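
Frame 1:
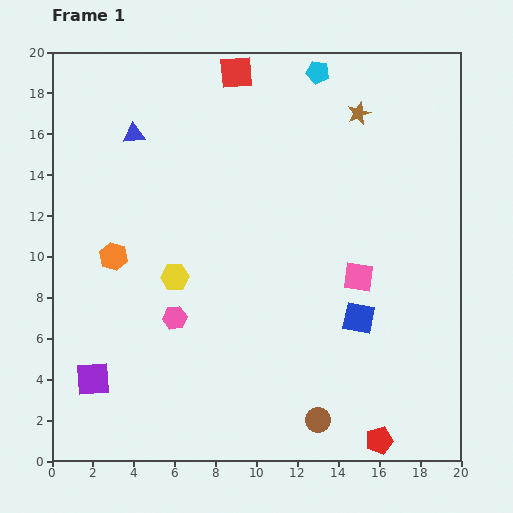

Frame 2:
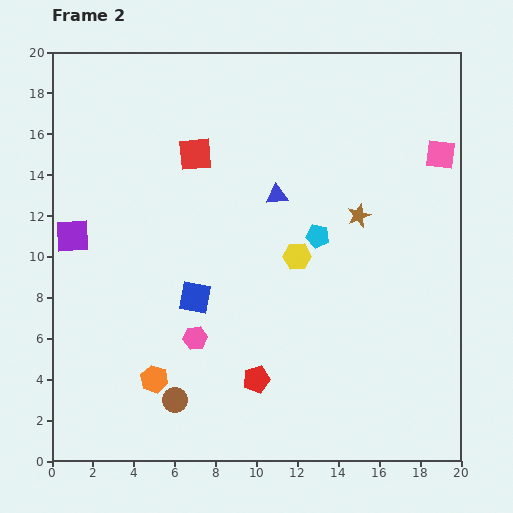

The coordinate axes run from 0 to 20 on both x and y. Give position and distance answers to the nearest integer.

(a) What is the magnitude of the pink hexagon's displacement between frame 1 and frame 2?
1

The pink hexagon moved from (6, 7) to (7, 6), a distance of √(1² + 1²) ≈ 1.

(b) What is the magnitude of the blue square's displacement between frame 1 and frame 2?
8

The blue square moved from (15, 7) to (7, 8), a distance of √(8² + 1²) ≈ 8.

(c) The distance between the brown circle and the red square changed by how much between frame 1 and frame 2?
-5

Distance in frame 1: 17. Distance in frame 2: 12.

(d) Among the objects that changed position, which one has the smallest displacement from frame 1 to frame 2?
the pink hexagon

(moved 1)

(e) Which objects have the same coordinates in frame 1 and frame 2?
none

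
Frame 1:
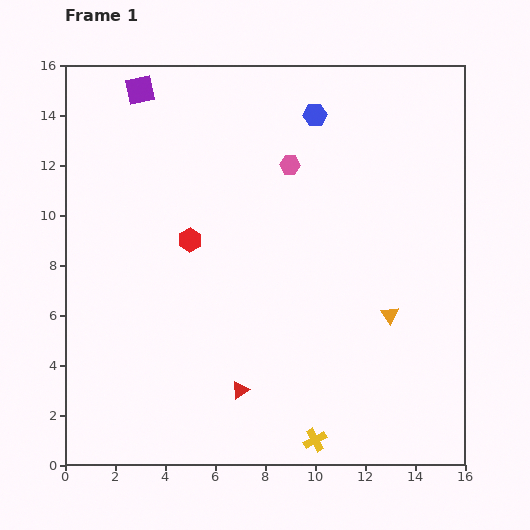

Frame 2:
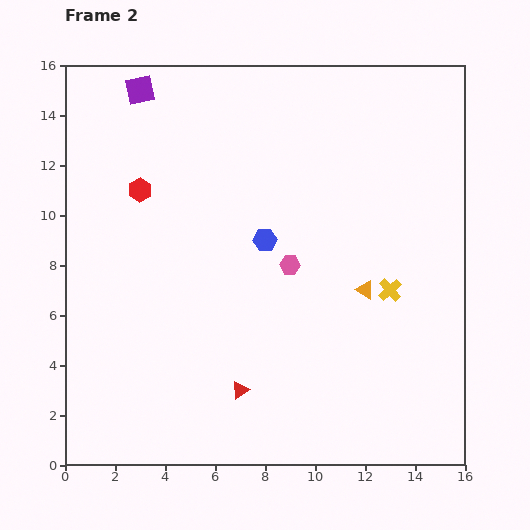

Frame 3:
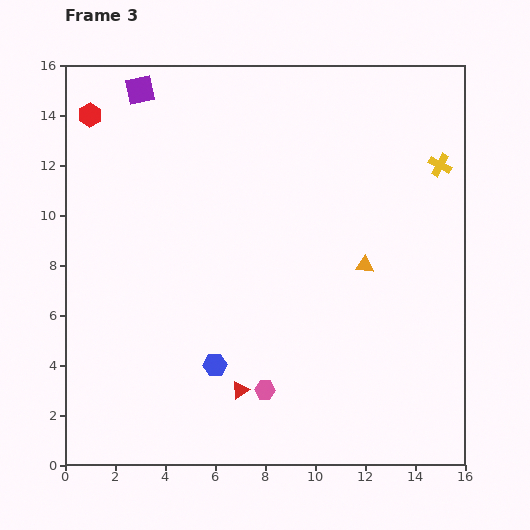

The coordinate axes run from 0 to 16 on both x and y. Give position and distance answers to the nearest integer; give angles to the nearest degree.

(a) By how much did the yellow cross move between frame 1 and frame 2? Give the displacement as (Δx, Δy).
(3, 6)

The yellow cross was at (10, 1) in frame 1 and (13, 7) in frame 2.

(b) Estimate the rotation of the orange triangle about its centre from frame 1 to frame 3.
50° counter-clockwise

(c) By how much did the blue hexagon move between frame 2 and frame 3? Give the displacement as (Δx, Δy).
(-2, -5)

The blue hexagon was at (8, 9) in frame 2 and (6, 4) in frame 3.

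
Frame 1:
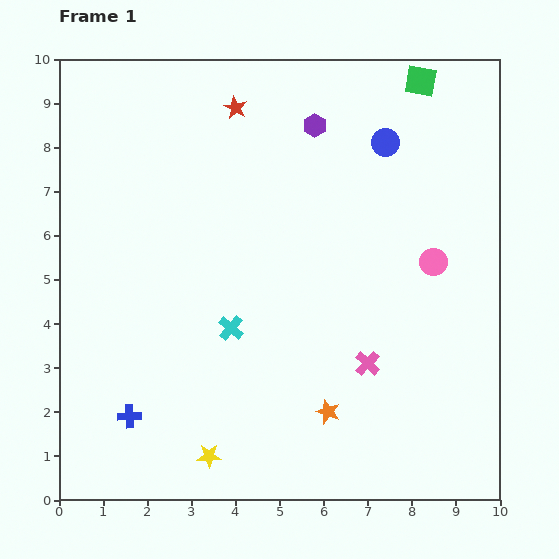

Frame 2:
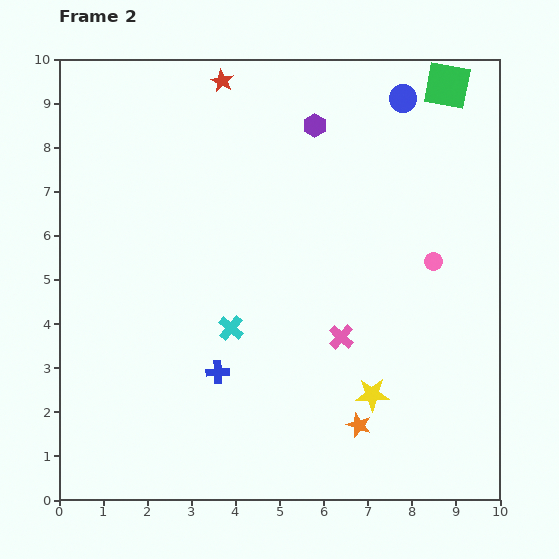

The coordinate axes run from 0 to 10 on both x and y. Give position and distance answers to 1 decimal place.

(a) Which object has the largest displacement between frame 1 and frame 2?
the yellow star

(moved 4.0; next 2.2)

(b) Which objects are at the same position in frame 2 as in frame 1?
the cyan cross, the purple hexagon, the pink circle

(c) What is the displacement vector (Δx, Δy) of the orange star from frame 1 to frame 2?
(0.7, -0.3)

The orange star was at (6.1, 2.0) in frame 1 and (6.8, 1.7) in frame 2.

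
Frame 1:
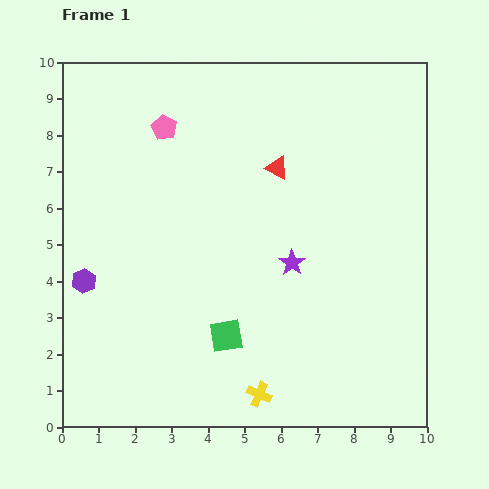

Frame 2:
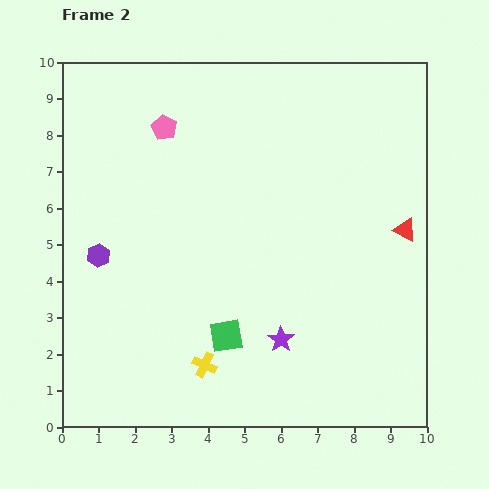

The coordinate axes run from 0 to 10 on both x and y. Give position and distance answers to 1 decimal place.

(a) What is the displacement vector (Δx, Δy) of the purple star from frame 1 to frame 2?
(-0.3, -2.1)

The purple star was at (6.3, 4.5) in frame 1 and (6.0, 2.4) in frame 2.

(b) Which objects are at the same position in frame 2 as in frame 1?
the green square, the pink pentagon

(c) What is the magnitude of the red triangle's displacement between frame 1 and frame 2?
3.9

The red triangle moved from (5.9, 7.1) to (9.4, 5.4), a distance of √(3.5² + 1.7²) ≈ 3.9.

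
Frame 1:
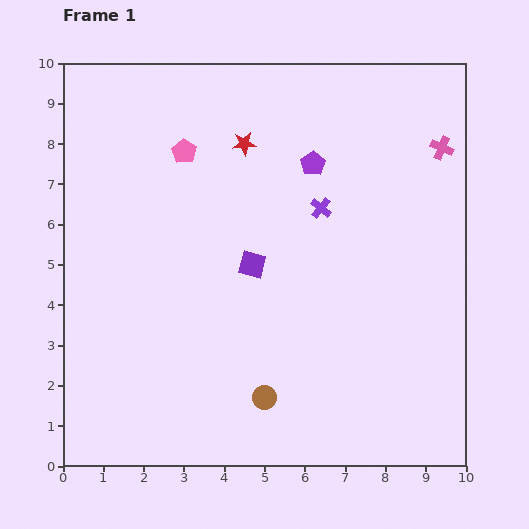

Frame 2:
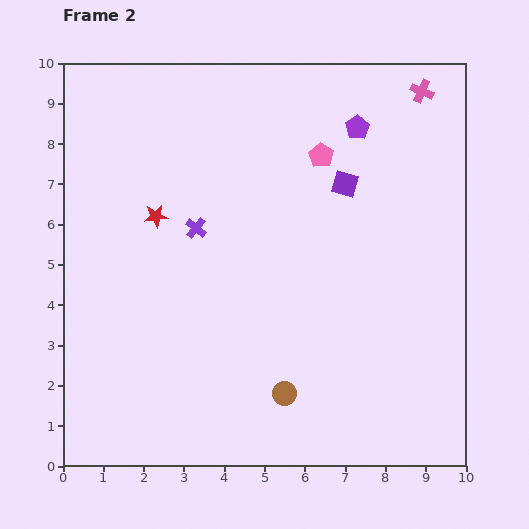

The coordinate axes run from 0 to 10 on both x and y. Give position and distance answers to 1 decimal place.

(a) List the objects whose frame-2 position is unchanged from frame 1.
none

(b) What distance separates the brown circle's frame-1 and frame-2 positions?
0.5

The brown circle moved from (5.0, 1.7) to (5.5, 1.8), a distance of √(0.5² + 0.1²) ≈ 0.5.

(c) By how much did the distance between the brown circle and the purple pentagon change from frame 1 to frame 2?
+0.9

Distance in frame 1: 5.9. Distance in frame 2: 6.8.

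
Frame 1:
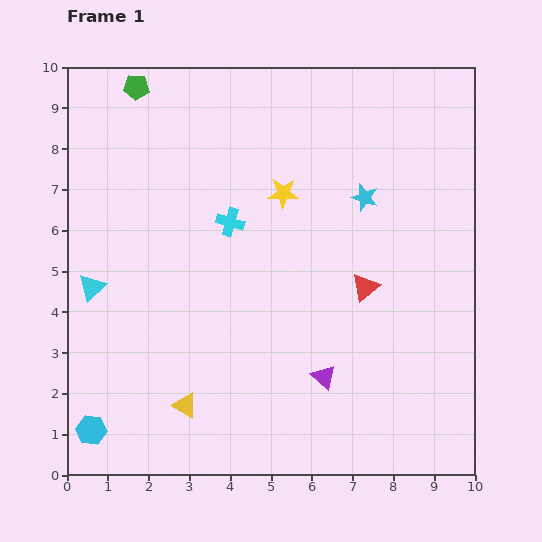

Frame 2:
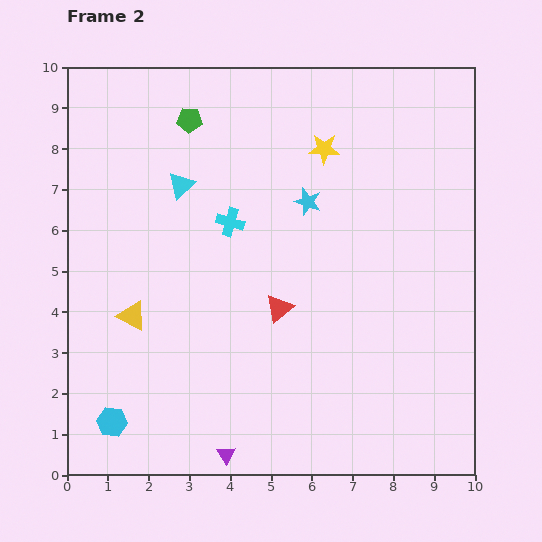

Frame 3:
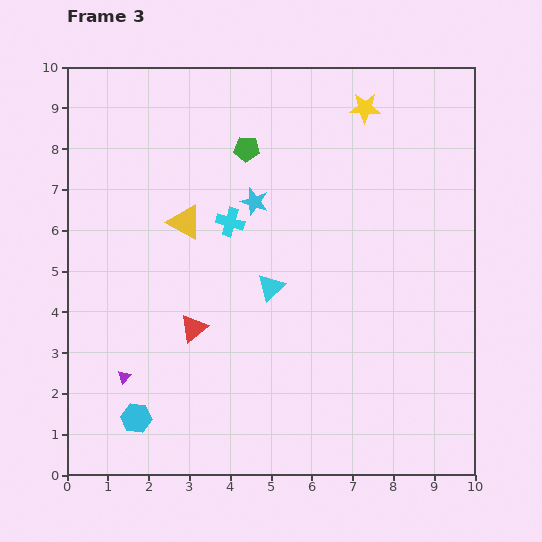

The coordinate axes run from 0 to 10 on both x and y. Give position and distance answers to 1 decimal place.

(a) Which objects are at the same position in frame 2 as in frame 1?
the cyan cross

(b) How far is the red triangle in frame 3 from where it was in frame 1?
4.3

The red triangle moved from (7.3, 4.6) to (3.1, 3.6), a distance of √(4.2² + 1.0²) ≈ 4.3.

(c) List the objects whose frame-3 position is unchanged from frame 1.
the cyan cross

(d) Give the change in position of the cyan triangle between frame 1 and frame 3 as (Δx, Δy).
(4.4, 0.0)

The cyan triangle was at (0.6, 4.6) in frame 1 and (5.0, 4.6) in frame 3.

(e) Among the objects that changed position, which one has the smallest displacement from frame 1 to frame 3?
the cyan hexagon

(moved 1.1)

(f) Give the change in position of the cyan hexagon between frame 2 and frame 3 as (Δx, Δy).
(0.6, 0.1)

The cyan hexagon was at (1.1, 1.3) in frame 2 and (1.7, 1.4) in frame 3.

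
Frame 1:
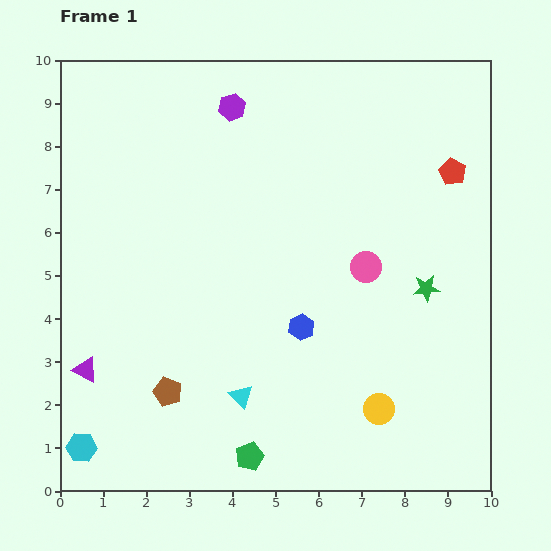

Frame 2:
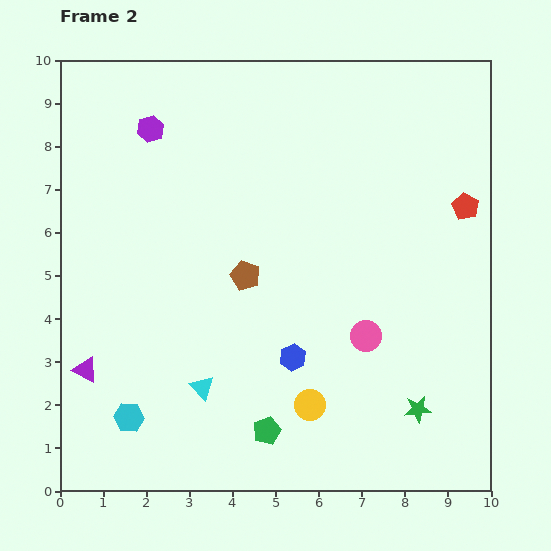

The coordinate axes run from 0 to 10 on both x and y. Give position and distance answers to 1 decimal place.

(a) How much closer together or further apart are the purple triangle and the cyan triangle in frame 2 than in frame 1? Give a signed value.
-0.9

Distance in frame 1: 3.6. Distance in frame 2: 2.7.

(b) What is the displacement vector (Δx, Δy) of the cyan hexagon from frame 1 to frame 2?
(1.1, 0.7)

The cyan hexagon was at (0.5, 1.0) in frame 1 and (1.6, 1.7) in frame 2.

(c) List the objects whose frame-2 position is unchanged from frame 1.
the purple triangle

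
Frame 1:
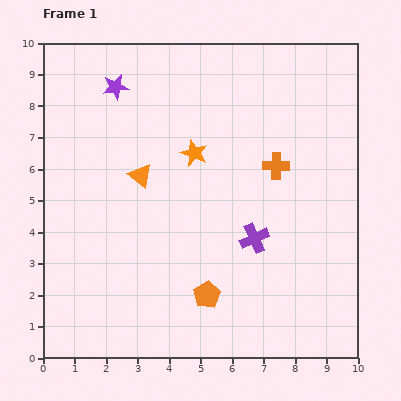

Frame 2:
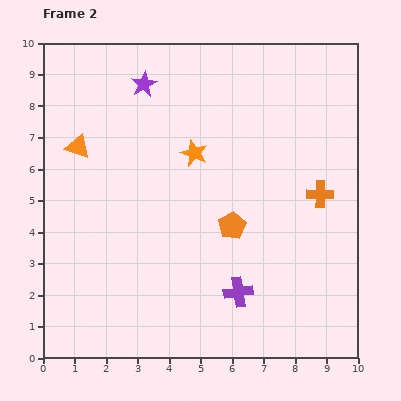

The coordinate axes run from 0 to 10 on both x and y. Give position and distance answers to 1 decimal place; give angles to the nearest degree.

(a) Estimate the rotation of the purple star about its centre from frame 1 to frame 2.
19° counter-clockwise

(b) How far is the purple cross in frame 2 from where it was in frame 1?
1.8

The purple cross moved from (6.7, 3.8) to (6.2, 2.1), a distance of √(0.5² + 1.7²) ≈ 1.8.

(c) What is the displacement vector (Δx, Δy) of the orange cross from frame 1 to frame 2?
(1.4, -0.9)

The orange cross was at (7.4, 6.1) in frame 1 and (8.8, 5.2) in frame 2.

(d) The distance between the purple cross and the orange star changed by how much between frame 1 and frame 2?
+1.3

Distance in frame 1: 3.3. Distance in frame 2: 4.6.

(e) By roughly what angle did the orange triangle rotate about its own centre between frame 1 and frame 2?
20° counter-clockwise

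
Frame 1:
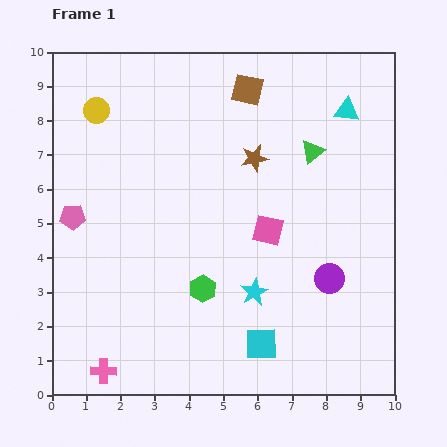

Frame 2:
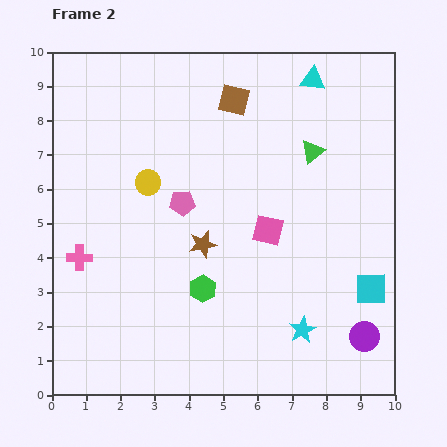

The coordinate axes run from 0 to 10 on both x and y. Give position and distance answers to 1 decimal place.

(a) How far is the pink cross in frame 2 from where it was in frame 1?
3.4

The pink cross moved from (1.5, 0.7) to (0.8, 4.0), a distance of √(0.7² + 3.3²) ≈ 3.4.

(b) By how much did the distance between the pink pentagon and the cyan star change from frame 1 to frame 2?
-0.6

Distance in frame 1: 5.7. Distance in frame 2: 5.1.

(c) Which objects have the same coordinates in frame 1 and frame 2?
the pink square, the green triangle, the green hexagon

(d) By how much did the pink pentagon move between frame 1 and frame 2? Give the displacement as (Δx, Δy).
(3.2, 0.4)

The pink pentagon was at (0.6, 5.2) in frame 1 and (3.8, 5.6) in frame 2.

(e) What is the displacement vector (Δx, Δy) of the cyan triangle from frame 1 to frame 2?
(-1.0, 0.9)

The cyan triangle was at (8.6, 8.3) in frame 1 and (7.6, 9.2) in frame 2.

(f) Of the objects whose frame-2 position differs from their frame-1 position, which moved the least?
the brown square

(moved 0.5)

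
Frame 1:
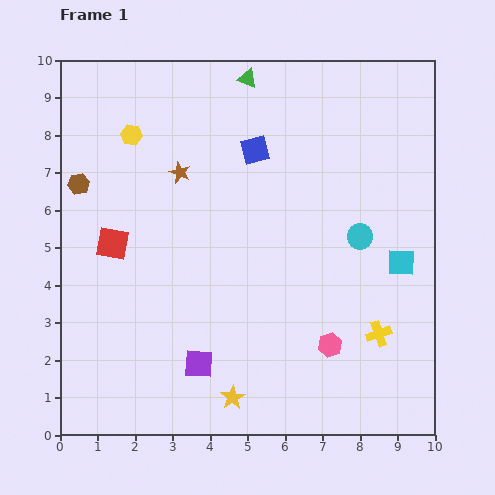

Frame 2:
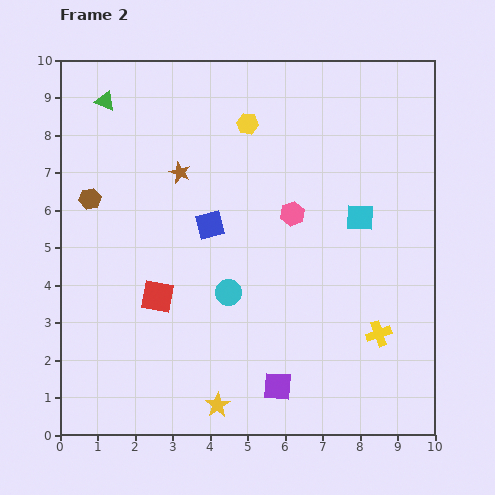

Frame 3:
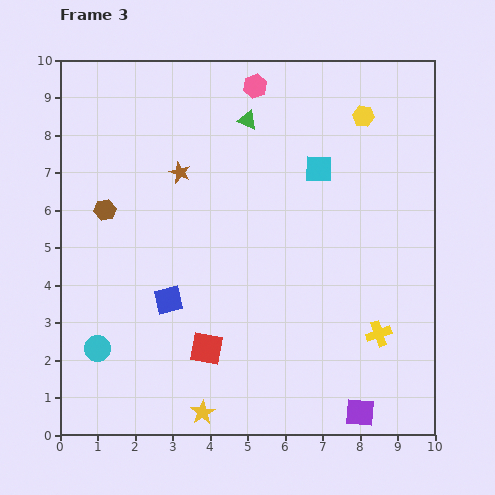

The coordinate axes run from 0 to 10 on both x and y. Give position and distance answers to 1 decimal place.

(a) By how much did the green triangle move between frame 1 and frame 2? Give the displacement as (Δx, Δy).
(-3.8, -0.6)

The green triangle was at (5.0, 9.5) in frame 1 and (1.2, 8.9) in frame 2.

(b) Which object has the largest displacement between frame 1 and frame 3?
the cyan circle

(moved 7.6; next 7.2)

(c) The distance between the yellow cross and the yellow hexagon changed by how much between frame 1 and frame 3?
-2.7

Distance in frame 1: 8.5. Distance in frame 3: 5.8.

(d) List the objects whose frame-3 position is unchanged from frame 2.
the brown star, the yellow cross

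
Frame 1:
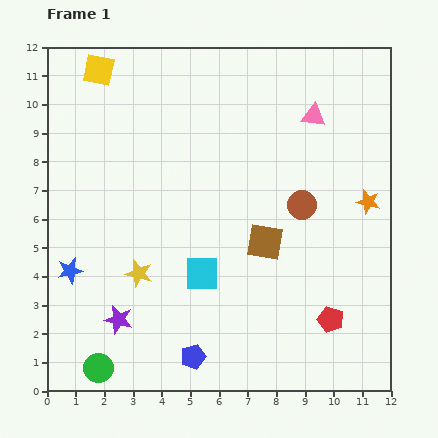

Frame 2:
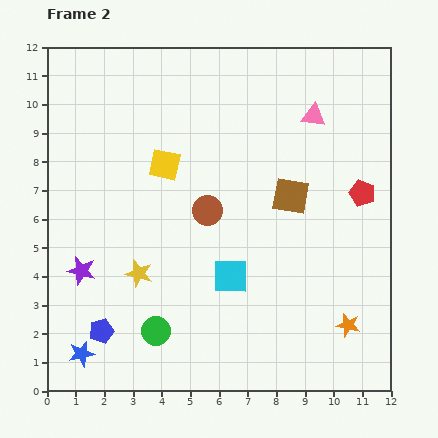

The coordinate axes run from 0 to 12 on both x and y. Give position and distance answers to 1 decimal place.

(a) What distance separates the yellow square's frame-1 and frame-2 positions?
4.0

The yellow square moved from (1.8, 11.2) to (4.1, 7.9), a distance of √(2.3² + 3.3²) ≈ 4.0.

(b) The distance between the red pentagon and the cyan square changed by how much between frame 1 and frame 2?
+0.6

Distance in frame 1: 4.8. Distance in frame 2: 5.4.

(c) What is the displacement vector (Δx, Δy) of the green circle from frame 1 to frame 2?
(2.0, 1.3)

The green circle was at (1.8, 0.8) in frame 1 and (3.8, 2.1) in frame 2.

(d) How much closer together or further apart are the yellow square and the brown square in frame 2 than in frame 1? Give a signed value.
-3.8

Distance in frame 1: 8.3. Distance in frame 2: 4.5.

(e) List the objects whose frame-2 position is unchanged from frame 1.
the yellow star, the pink triangle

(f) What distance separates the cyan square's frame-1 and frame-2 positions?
1.0

The cyan square moved from (5.4, 4.1) to (6.4, 4.0), a distance of √(1.0² + 0.1²) ≈ 1.0.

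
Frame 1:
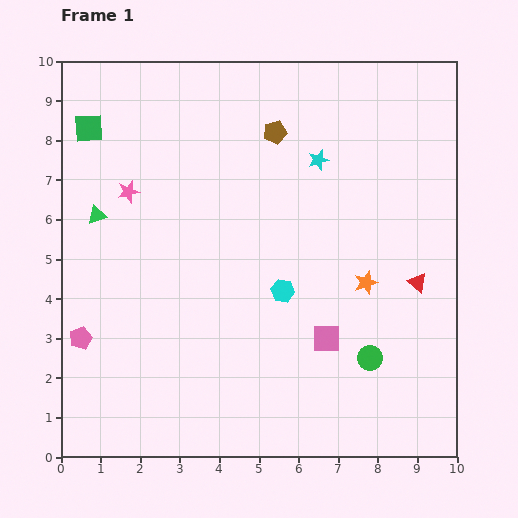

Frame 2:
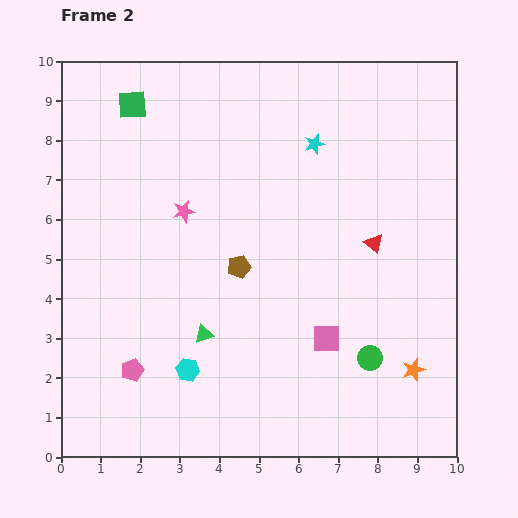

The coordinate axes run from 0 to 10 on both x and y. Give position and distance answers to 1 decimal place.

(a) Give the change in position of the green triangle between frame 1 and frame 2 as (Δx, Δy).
(2.7, -3.0)

The green triangle was at (0.9, 6.1) in frame 1 and (3.6, 3.1) in frame 2.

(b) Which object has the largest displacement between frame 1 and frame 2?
the green triangle

(moved 4.0; next 3.5)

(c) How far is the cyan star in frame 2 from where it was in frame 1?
0.4

The cyan star moved from (6.5, 7.5) to (6.4, 7.9), a distance of √(0.1² + 0.4²) ≈ 0.4.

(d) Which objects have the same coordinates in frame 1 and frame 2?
the pink square, the green circle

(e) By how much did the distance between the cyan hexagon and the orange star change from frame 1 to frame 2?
+3.6

Distance in frame 1: 2.1. Distance in frame 2: 5.7.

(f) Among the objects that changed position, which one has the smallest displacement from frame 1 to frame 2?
the cyan star

(moved 0.4)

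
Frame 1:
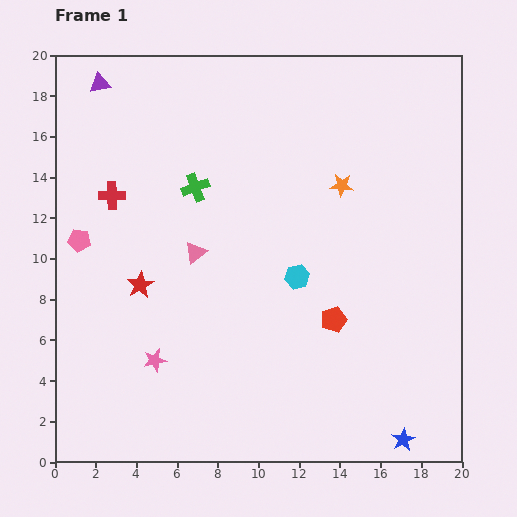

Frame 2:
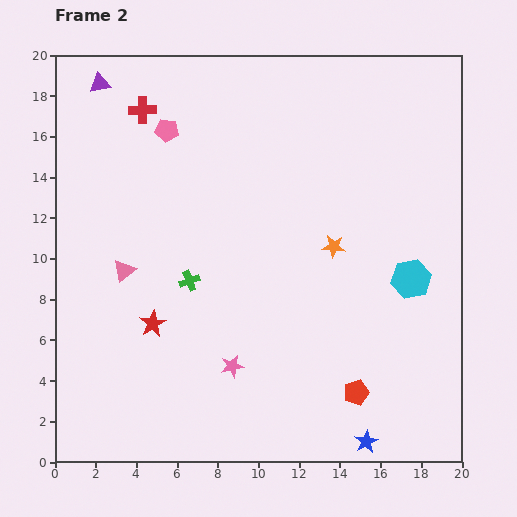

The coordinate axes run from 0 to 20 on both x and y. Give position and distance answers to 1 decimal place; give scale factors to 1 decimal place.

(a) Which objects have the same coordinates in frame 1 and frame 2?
the purple triangle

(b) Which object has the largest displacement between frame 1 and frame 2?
the pink pentagon

(moved 6.9; next 5.6)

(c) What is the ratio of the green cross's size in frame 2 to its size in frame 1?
0.7×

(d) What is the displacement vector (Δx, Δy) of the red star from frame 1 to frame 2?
(0.6, -1.9)

The red star was at (4.2, 8.7) in frame 1 and (4.8, 6.8) in frame 2.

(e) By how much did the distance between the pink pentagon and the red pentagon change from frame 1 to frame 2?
+2.8

Distance in frame 1: 13.1. Distance in frame 2: 15.9.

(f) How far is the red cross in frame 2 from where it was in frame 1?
4.5

The red cross moved from (2.8, 13.1) to (4.3, 17.3), a distance of √(1.5² + 4.2²) ≈ 4.5.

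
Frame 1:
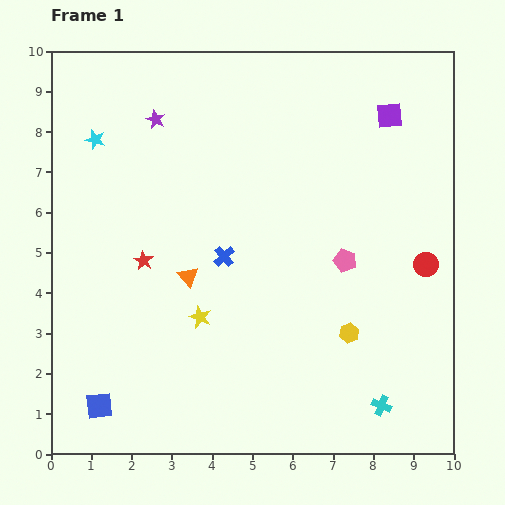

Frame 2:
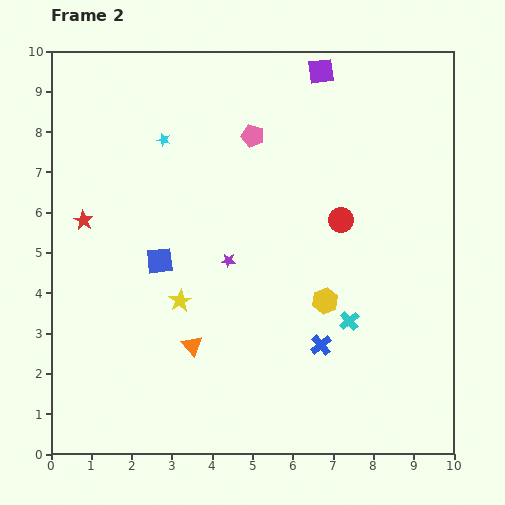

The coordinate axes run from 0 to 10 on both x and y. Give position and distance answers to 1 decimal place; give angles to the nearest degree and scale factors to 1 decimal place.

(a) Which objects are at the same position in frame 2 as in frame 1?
none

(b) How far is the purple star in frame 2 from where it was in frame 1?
3.9

The purple star moved from (2.6, 8.3) to (4.4, 4.8), a distance of √(1.8² + 3.5²) ≈ 3.9.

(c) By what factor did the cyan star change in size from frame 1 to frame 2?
0.7×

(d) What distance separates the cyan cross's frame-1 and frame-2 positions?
2.2

The cyan cross moved from (8.2, 1.2) to (7.4, 3.3), a distance of √(0.8² + 2.1²) ≈ 2.2.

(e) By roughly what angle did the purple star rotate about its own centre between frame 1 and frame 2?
20° counter-clockwise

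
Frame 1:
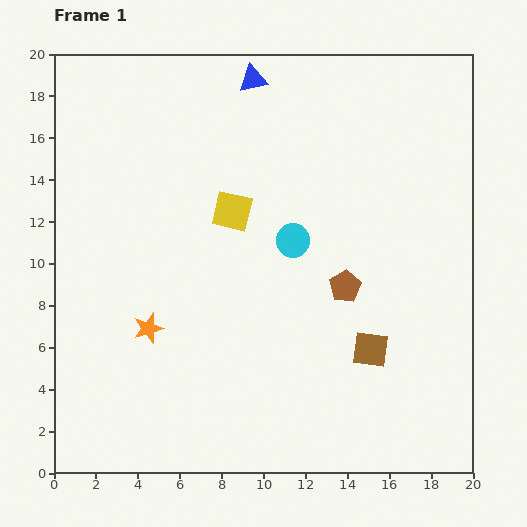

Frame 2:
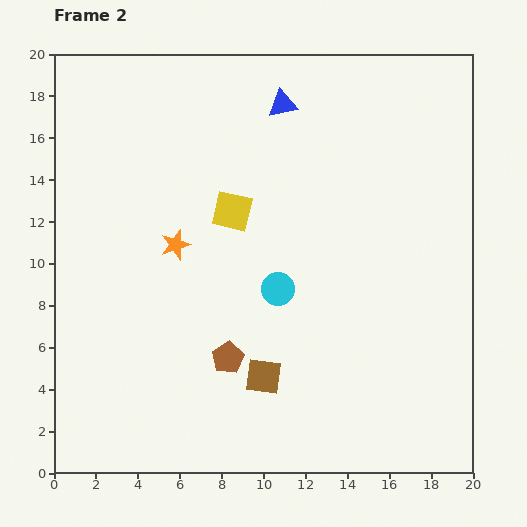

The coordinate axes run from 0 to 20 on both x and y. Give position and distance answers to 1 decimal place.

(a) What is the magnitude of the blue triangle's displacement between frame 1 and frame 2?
1.8

The blue triangle moved from (9.5, 18.8) to (10.9, 17.6), a distance of √(1.4² + 1.2²) ≈ 1.8.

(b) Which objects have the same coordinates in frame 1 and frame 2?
the yellow square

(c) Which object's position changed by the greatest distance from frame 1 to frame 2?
the brown pentagon

(moved 6.6; next 5.3)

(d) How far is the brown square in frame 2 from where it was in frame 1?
5.3

The brown square moved from (15.1, 5.9) to (10.0, 4.6), a distance of √(5.1² + 1.3²) ≈ 5.3.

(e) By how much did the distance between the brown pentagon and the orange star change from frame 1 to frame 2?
-3.6

Distance in frame 1: 9.6. Distance in frame 2: 6.0.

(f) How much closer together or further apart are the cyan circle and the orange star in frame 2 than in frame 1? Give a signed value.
-2.8

Distance in frame 1: 8.1. Distance in frame 2: 5.3.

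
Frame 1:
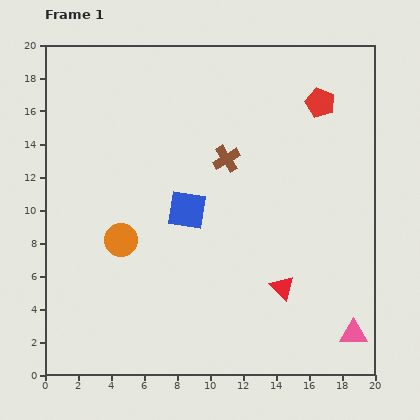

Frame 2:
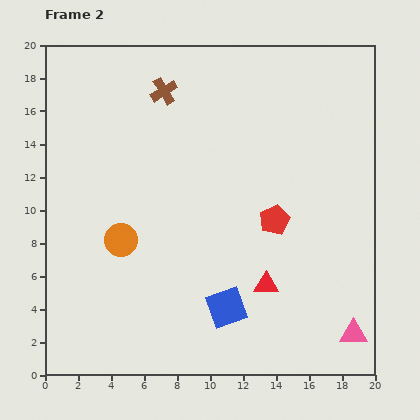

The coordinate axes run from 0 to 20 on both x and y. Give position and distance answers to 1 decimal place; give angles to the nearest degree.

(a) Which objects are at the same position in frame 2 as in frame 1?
the orange circle, the pink triangle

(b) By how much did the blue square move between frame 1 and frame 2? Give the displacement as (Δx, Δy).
(2.4, -5.9)

The blue square was at (8.6, 10.0) in frame 1 and (11.0, 4.1) in frame 2.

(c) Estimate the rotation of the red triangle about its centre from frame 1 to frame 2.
44° counter-clockwise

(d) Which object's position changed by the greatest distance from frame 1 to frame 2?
the red pentagon

(moved 7.6; next 6.4)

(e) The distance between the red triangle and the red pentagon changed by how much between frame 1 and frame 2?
-7.5

Distance in frame 1: 11.4. Distance in frame 2: 3.9.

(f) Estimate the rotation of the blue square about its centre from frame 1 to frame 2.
28° counter-clockwise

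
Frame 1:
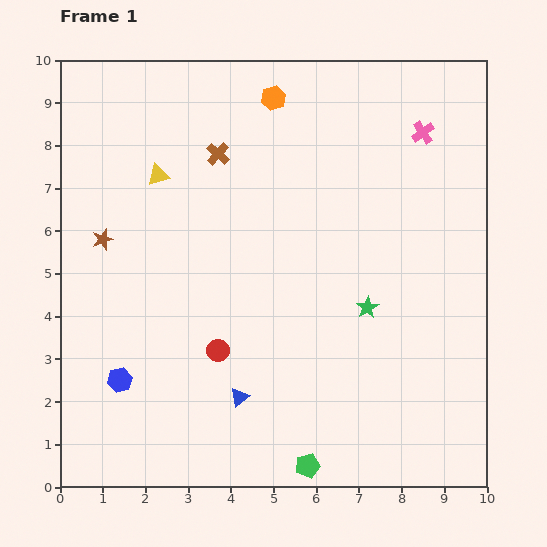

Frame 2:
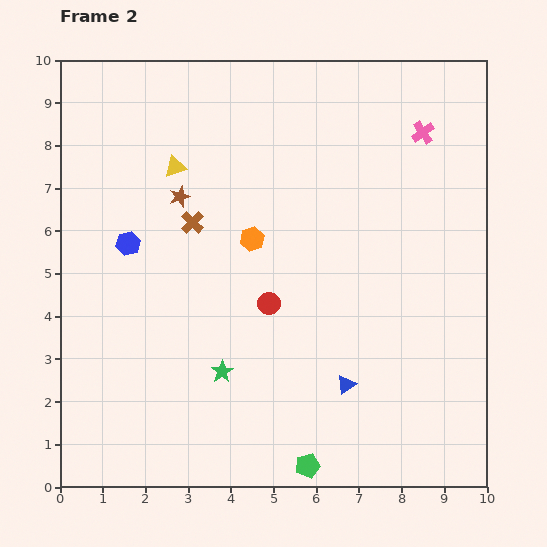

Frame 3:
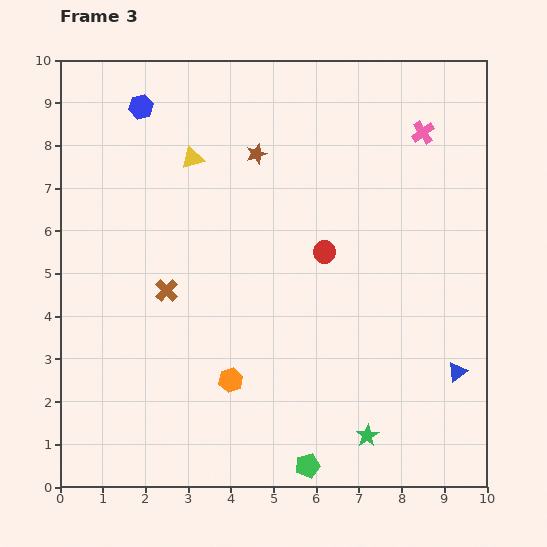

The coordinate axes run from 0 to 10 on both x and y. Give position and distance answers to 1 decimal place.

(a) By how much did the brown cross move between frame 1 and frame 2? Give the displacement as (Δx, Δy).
(-0.6, -1.6)

The brown cross was at (3.7, 7.8) in frame 1 and (3.1, 6.2) in frame 2.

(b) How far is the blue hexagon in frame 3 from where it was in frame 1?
6.4

The blue hexagon moved from (1.4, 2.5) to (1.9, 8.9), a distance of √(0.5² + 6.4²) ≈ 6.4.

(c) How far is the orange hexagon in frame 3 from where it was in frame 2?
3.3

The orange hexagon moved from (4.5, 5.8) to (4.0, 2.5), a distance of √(0.5² + 3.3²) ≈ 3.3.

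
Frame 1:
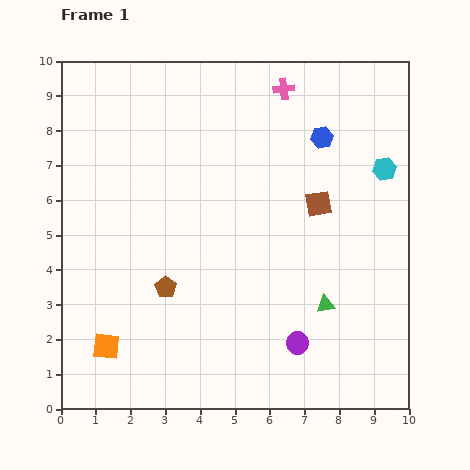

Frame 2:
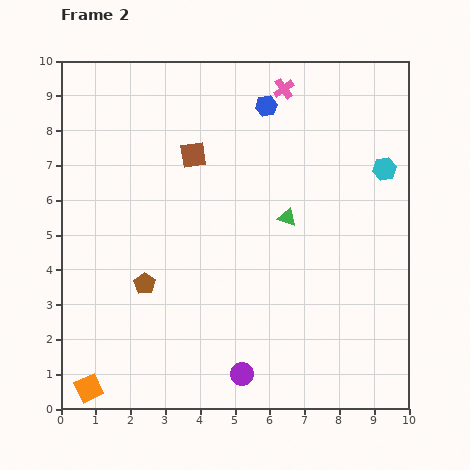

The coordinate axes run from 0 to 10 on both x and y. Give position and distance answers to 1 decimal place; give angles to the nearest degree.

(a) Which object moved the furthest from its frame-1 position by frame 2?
the brown square

(moved 3.9; next 2.7)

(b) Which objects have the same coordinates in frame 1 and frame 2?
the pink cross, the cyan hexagon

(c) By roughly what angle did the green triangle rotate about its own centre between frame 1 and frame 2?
27° clockwise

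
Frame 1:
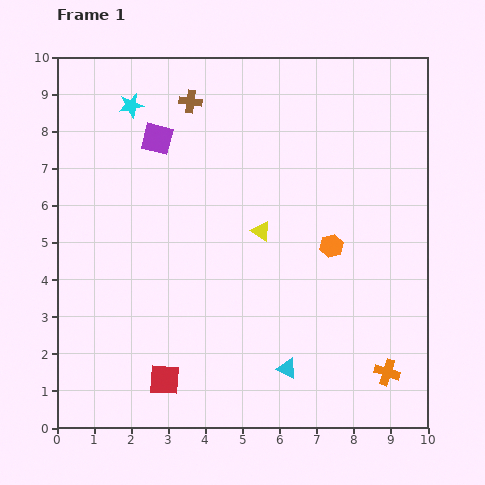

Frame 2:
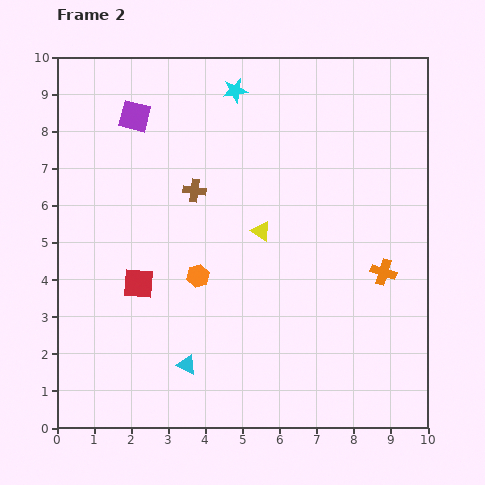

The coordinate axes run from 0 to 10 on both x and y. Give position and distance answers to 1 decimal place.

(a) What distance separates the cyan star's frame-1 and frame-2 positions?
2.8

The cyan star moved from (2.0, 8.7) to (4.8, 9.1), a distance of √(2.8² + 0.4²) ≈ 2.8.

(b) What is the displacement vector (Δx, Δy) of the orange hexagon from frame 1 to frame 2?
(-3.6, -0.8)

The orange hexagon was at (7.4, 4.9) in frame 1 and (3.8, 4.1) in frame 2.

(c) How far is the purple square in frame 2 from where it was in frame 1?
0.8

The purple square moved from (2.7, 7.8) to (2.1, 8.4), a distance of √(0.6² + 0.6²) ≈ 0.8.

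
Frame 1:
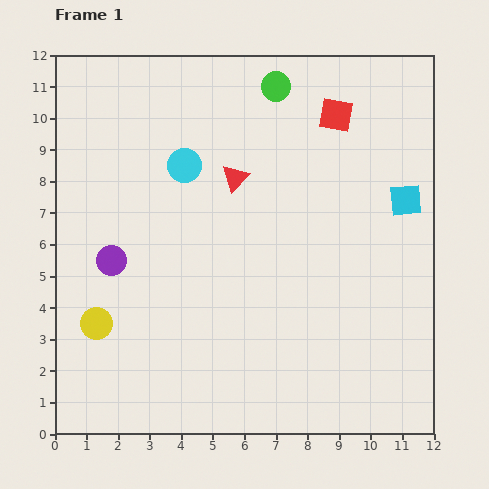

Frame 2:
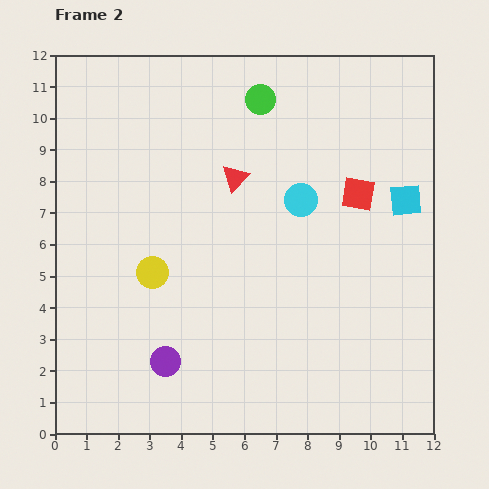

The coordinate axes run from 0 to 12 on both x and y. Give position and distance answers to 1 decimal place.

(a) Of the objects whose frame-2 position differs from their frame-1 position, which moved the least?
the green circle

(moved 0.6)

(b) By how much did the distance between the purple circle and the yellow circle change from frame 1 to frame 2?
+0.7

Distance in frame 1: 2.1. Distance in frame 2: 2.8.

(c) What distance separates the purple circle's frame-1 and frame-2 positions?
3.6

The purple circle moved from (1.8, 5.5) to (3.5, 2.3), a distance of √(1.7² + 3.2²) ≈ 3.6.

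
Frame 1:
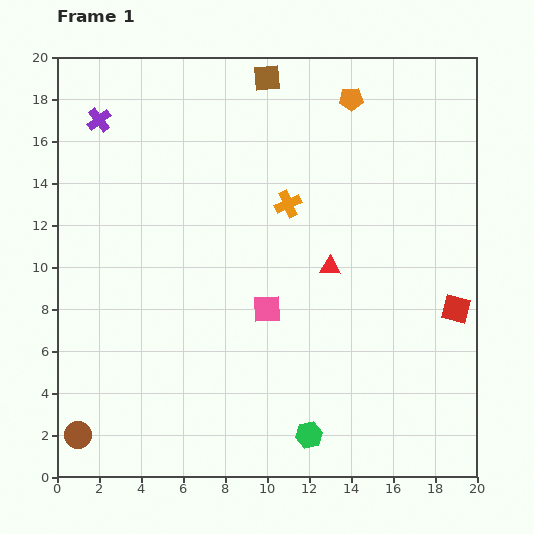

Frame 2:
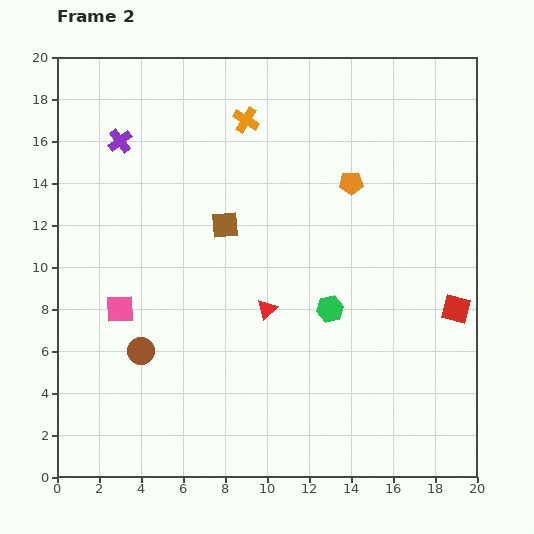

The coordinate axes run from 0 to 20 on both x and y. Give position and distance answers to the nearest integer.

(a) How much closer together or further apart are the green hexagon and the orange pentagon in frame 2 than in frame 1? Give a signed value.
-10

Distance in frame 1: 16. Distance in frame 2: 6.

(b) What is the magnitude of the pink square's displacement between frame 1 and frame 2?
7

The pink square moved from (10, 8) to (3, 8), a distance of √(7² + 0²) ≈ 7.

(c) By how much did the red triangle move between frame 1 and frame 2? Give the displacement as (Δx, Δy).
(-3, -2)

The red triangle was at (13, 10) in frame 1 and (10, 8) in frame 2.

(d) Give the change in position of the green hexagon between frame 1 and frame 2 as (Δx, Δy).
(1, 6)

The green hexagon was at (12, 2) in frame 1 and (13, 8) in frame 2.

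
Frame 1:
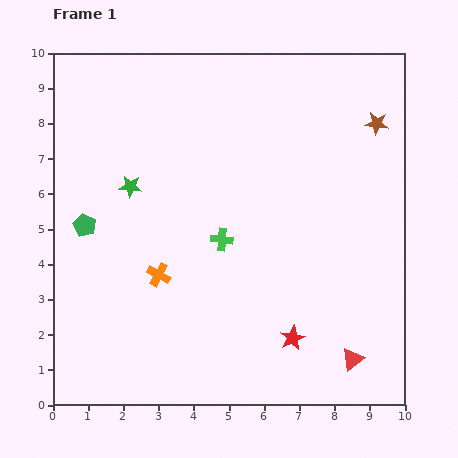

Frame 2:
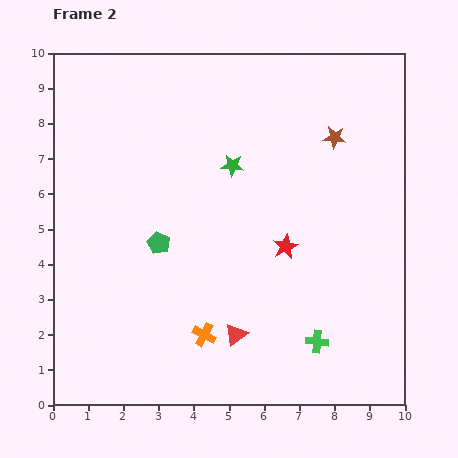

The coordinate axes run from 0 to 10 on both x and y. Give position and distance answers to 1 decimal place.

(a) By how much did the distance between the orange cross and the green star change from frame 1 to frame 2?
+2.3

Distance in frame 1: 2.6. Distance in frame 2: 4.9.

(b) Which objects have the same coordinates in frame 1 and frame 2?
none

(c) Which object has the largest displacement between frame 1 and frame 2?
the green cross

(moved 4.0; next 3.4)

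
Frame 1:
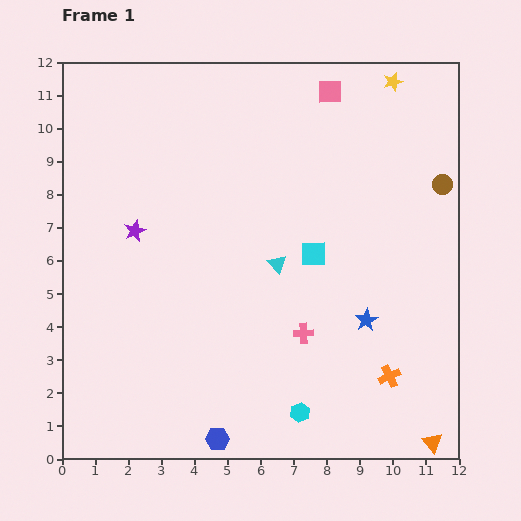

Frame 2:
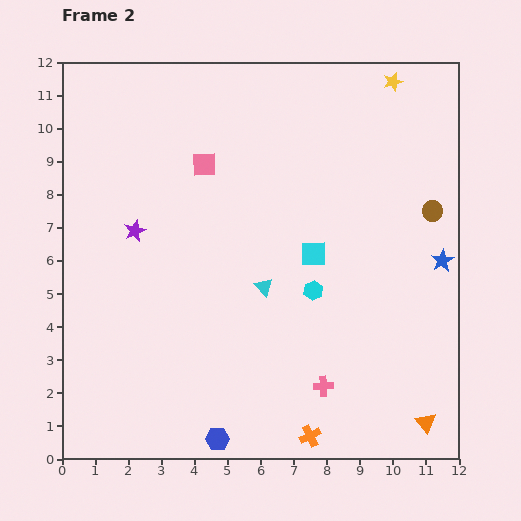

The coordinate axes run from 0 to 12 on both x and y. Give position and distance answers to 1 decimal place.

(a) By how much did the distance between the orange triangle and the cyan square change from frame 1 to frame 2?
-0.6

Distance in frame 1: 6.7. Distance in frame 2: 6.1.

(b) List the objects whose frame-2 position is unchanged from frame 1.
the cyan square, the purple star, the blue hexagon, the yellow star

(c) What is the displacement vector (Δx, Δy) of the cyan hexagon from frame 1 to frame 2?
(0.4, 3.7)

The cyan hexagon was at (7.2, 1.4) in frame 1 and (7.6, 5.1) in frame 2.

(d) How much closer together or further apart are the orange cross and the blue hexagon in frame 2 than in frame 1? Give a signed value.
-2.7

Distance in frame 1: 5.5. Distance in frame 2: 2.8.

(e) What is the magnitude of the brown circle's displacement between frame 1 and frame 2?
0.9

The brown circle moved from (11.5, 8.3) to (11.2, 7.5), a distance of √(0.3² + 0.8²) ≈ 0.9.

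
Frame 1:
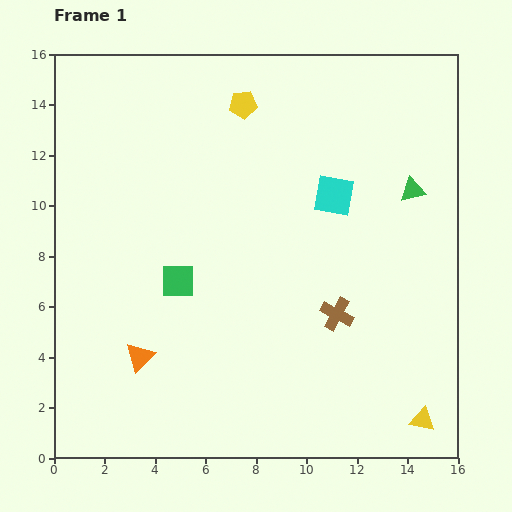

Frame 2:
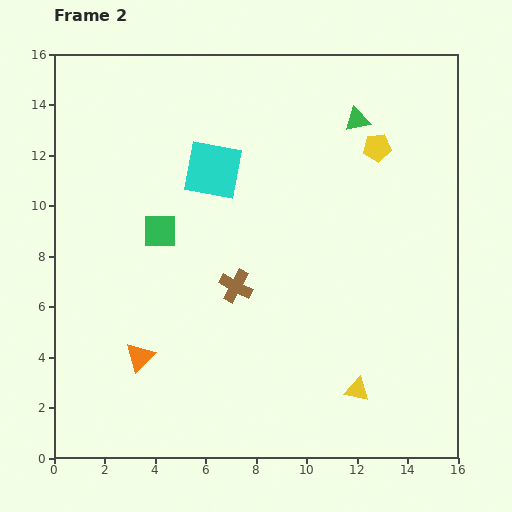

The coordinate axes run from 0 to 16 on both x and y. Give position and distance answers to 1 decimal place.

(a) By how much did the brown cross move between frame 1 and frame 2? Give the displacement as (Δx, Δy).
(-4.0, 1.1)

The brown cross was at (11.2, 5.7) in frame 1 and (7.2, 6.8) in frame 2.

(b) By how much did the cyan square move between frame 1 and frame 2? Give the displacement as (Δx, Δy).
(-4.8, 1.0)

The cyan square was at (11.1, 10.4) in frame 1 and (6.3, 11.4) in frame 2.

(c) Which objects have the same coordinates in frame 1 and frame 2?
the orange triangle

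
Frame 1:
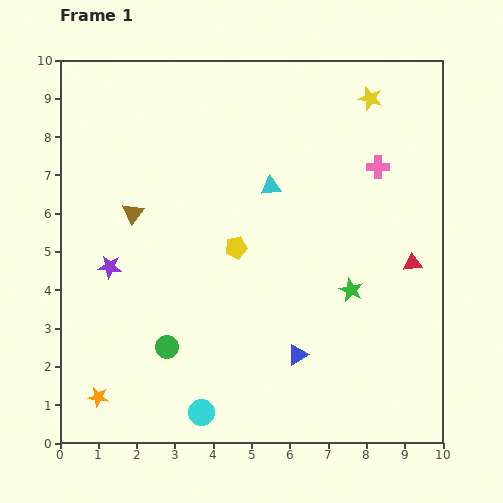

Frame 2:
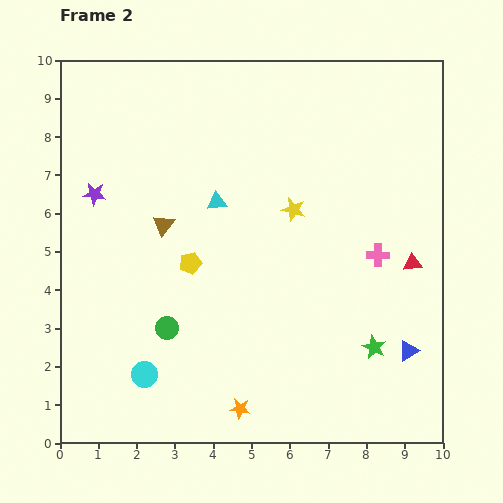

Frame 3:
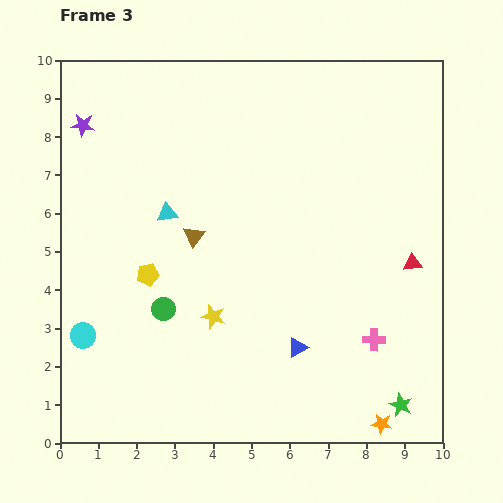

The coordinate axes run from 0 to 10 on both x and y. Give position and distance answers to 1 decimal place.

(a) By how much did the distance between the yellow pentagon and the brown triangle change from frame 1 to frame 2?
-1.6

Distance in frame 1: 2.8. Distance in frame 2: 1.2.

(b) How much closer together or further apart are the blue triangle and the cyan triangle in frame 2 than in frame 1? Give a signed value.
+1.8

Distance in frame 1: 4.5. Distance in frame 2: 6.3.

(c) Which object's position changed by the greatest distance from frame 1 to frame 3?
the orange star

(moved 7.4; next 7.0)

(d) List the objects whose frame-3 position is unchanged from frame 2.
the red triangle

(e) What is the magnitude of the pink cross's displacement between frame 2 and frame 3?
2.2

The pink cross moved from (8.3, 4.9) to (8.2, 2.7), a distance of √(0.1² + 2.2²) ≈ 2.2.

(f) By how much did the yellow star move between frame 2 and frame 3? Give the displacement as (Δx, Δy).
(-2.1, -2.8)

The yellow star was at (6.1, 6.1) in frame 2 and (4.0, 3.3) in frame 3.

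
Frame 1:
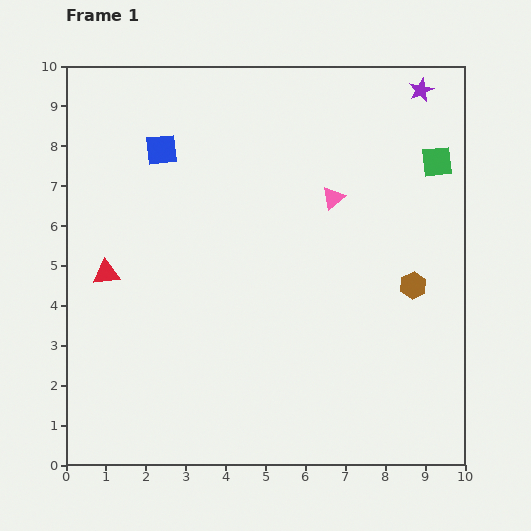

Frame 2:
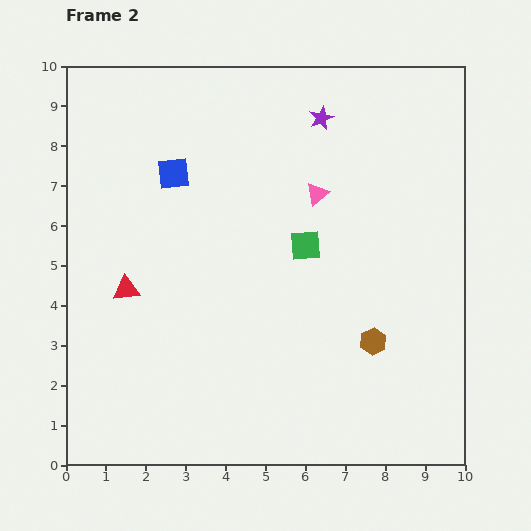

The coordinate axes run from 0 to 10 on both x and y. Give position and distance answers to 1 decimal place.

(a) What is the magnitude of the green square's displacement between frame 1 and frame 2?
3.9

The green square moved from (9.3, 7.6) to (6.0, 5.5), a distance of √(3.3² + 2.1²) ≈ 3.9.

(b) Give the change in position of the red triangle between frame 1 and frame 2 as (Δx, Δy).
(0.5, -0.4)

The red triangle was at (1.0, 4.8) in frame 1 and (1.5, 4.4) in frame 2.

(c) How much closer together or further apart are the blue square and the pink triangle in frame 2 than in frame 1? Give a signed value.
-0.9

Distance in frame 1: 4.5. Distance in frame 2: 3.6.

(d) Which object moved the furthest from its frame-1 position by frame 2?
the green square

(moved 3.9; next 2.6)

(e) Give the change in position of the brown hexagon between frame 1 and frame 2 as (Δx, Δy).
(-1.0, -1.4)

The brown hexagon was at (8.7, 4.5) in frame 1 and (7.7, 3.1) in frame 2.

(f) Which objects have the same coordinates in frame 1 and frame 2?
none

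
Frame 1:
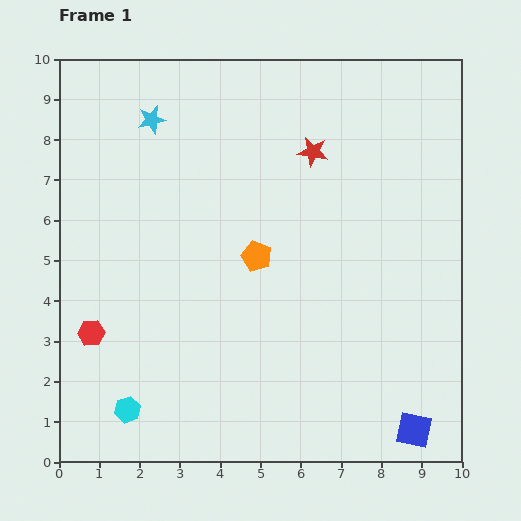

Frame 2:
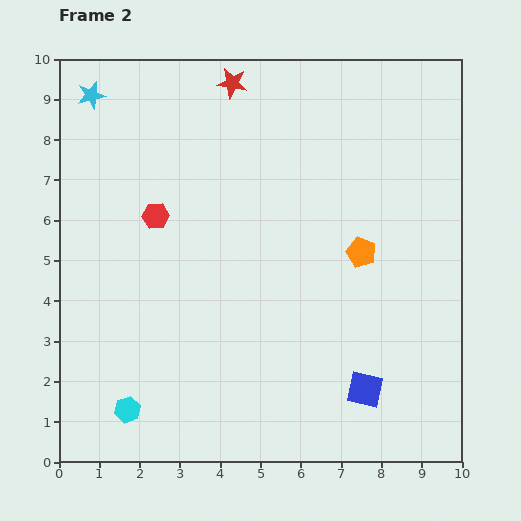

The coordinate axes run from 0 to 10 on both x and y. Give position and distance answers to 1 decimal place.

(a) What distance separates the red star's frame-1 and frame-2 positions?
2.6

The red star moved from (6.3, 7.7) to (4.3, 9.4), a distance of √(2.0² + 1.7²) ≈ 2.6.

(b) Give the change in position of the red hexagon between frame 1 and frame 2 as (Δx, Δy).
(1.6, 2.9)

The red hexagon was at (0.8, 3.2) in frame 1 and (2.4, 6.1) in frame 2.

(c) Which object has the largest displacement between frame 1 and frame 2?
the red hexagon

(moved 3.3; next 2.6)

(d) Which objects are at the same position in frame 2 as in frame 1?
the cyan hexagon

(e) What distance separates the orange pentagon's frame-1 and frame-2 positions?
2.6

The orange pentagon moved from (4.9, 5.1) to (7.5, 5.2), a distance of √(2.6² + 0.1²) ≈ 2.6.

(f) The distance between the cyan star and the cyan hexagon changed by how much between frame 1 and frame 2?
+0.7

Distance in frame 1: 7.2. Distance in frame 2: 7.9.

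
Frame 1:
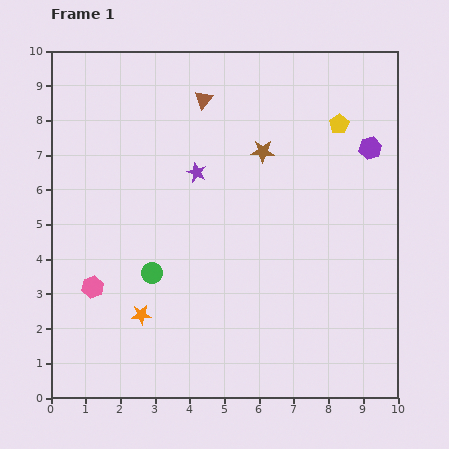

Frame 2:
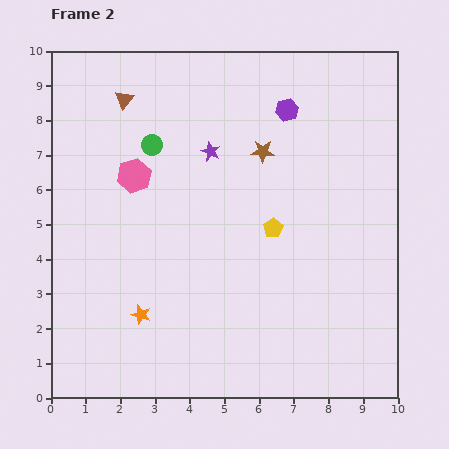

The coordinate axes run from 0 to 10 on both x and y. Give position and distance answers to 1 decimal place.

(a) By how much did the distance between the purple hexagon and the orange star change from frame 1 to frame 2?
-1.0

Distance in frame 1: 8.2. Distance in frame 2: 7.2.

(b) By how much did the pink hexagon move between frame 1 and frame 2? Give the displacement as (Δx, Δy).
(1.2, 3.2)

The pink hexagon was at (1.2, 3.2) in frame 1 and (2.4, 6.4) in frame 2.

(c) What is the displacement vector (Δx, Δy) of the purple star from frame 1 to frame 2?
(0.4, 0.6)

The purple star was at (4.2, 6.5) in frame 1 and (4.6, 7.1) in frame 2.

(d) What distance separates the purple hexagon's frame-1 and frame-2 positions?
2.6

The purple hexagon moved from (9.2, 7.2) to (6.8, 8.3), a distance of √(2.4² + 1.1²) ≈ 2.6.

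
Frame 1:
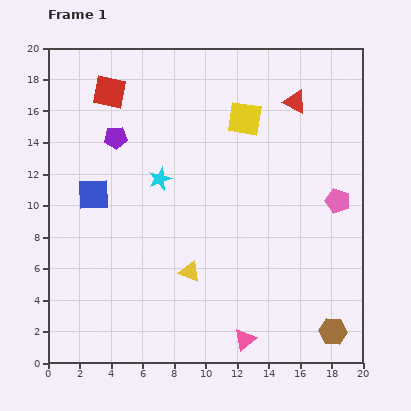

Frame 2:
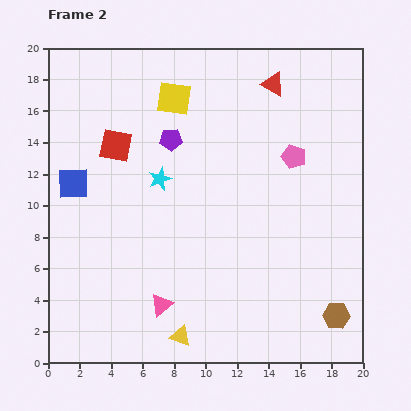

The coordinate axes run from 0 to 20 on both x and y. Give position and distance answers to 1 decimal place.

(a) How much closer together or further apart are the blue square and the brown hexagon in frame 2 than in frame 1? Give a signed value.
+1.2

Distance in frame 1: 17.5. Distance in frame 2: 18.7.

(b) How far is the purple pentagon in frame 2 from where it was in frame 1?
3.5

The purple pentagon moved from (4.3, 14.3) to (7.8, 14.2), a distance of √(3.5² + 0.1²) ≈ 3.5.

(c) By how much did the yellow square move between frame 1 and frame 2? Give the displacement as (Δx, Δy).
(-4.5, 1.3)

The yellow square was at (12.5, 15.5) in frame 1 and (8.0, 16.8) in frame 2.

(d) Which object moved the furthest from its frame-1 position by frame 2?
the pink triangle

(moved 5.7; next 4.7)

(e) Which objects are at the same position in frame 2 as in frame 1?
the cyan star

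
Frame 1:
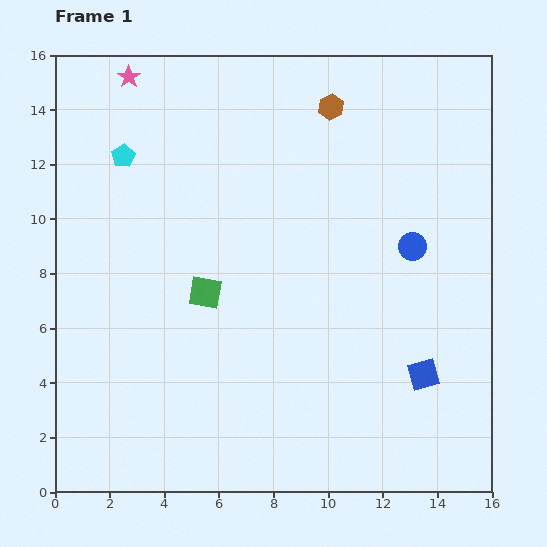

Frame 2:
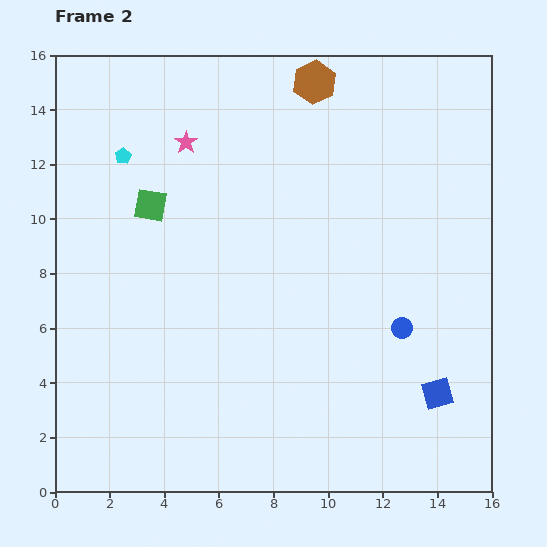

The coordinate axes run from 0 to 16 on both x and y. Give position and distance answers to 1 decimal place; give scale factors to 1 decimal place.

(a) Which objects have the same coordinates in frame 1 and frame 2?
the cyan pentagon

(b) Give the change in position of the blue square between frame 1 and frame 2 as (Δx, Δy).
(0.5, -0.7)

The blue square was at (13.5, 4.3) in frame 1 and (14.0, 3.6) in frame 2.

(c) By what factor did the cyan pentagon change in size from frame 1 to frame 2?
0.7×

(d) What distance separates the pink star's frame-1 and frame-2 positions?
3.2

The pink star moved from (2.7, 15.2) to (4.8, 12.8), a distance of √(2.1² + 2.4²) ≈ 3.2.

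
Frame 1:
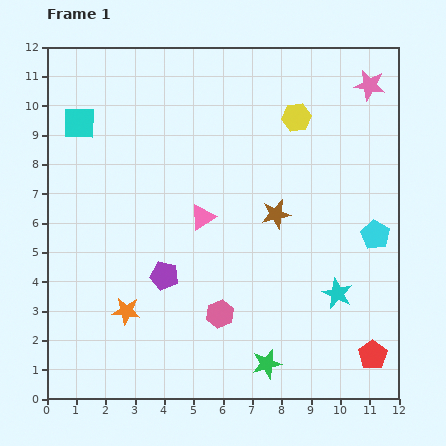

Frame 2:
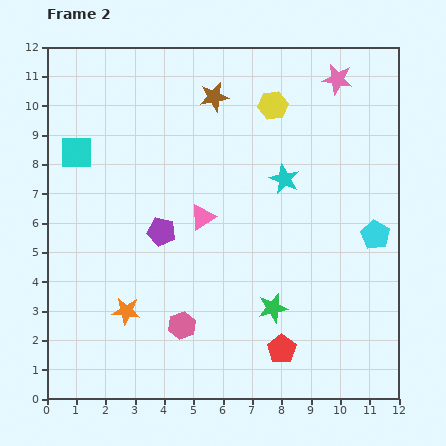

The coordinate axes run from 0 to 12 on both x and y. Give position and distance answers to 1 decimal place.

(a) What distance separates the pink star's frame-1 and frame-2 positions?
1.1

The pink star moved from (11.0, 10.7) to (9.9, 10.9), a distance of √(1.1² + 0.2²) ≈ 1.1.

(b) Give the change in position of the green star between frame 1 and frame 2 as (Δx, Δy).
(0.2, 1.9)

The green star was at (7.5, 1.2) in frame 1 and (7.7, 3.1) in frame 2.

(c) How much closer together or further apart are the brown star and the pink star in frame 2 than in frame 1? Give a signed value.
-1.2

Distance in frame 1: 5.4. Distance in frame 2: 4.2.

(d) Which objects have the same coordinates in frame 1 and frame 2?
the cyan pentagon, the orange star, the pink triangle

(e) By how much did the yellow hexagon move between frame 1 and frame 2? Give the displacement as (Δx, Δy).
(-0.8, 0.4)

The yellow hexagon was at (8.5, 9.6) in frame 1 and (7.7, 10.0) in frame 2.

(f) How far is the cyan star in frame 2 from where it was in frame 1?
4.3

The cyan star moved from (9.9, 3.6) to (8.1, 7.5), a distance of √(1.8² + 3.9²) ≈ 4.3.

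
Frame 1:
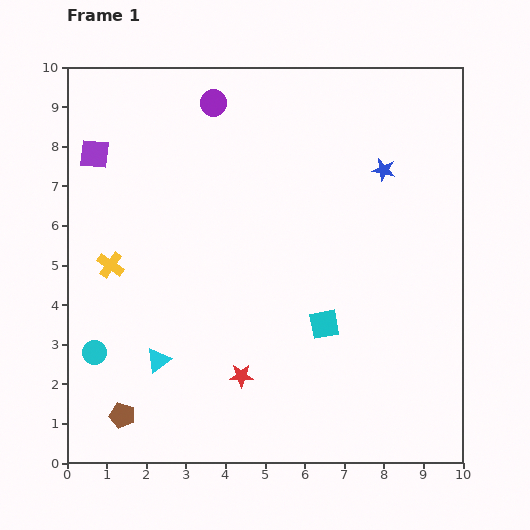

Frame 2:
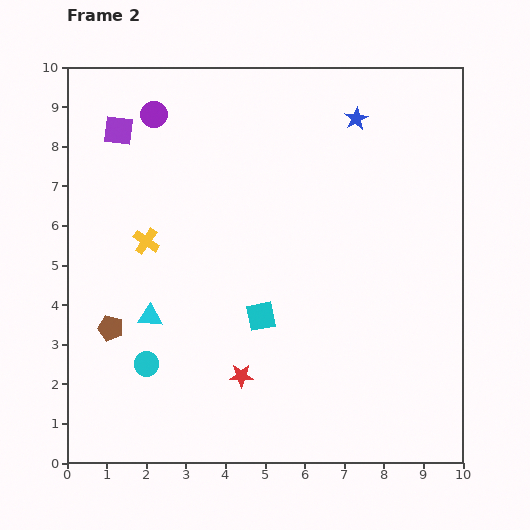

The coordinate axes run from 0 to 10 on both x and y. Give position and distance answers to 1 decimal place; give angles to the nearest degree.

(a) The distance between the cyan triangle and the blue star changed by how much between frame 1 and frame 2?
-0.3

Distance in frame 1: 7.5. Distance in frame 2: 7.2.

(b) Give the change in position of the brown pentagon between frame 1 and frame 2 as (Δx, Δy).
(-0.3, 2.2)

The brown pentagon was at (1.4, 1.2) in frame 1 and (1.1, 3.4) in frame 2.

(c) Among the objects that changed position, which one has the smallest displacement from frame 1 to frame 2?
the purple square

(moved 0.8)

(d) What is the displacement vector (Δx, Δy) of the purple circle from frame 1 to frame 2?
(-1.5, -0.3)

The purple circle was at (3.7, 9.1) in frame 1 and (2.2, 8.8) in frame 2.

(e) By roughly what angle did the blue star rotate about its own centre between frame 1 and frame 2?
31° clockwise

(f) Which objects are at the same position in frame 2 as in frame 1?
the red star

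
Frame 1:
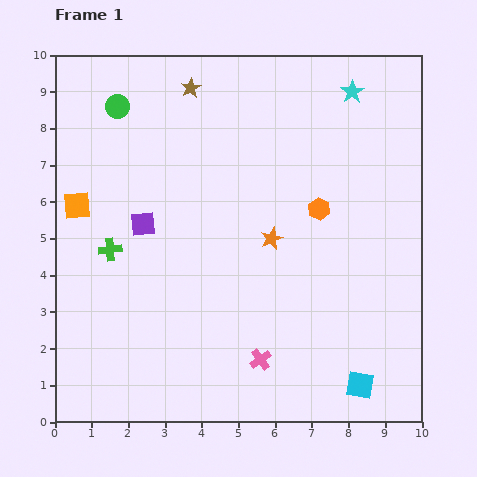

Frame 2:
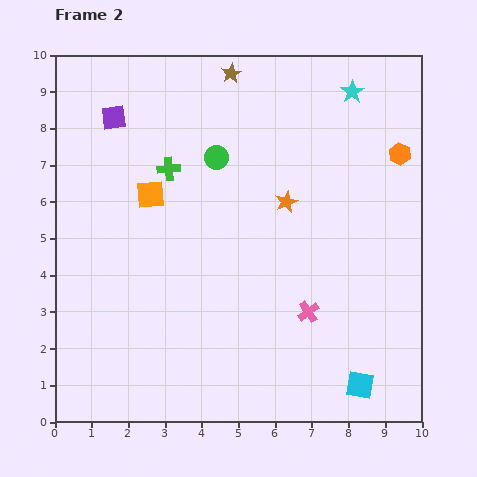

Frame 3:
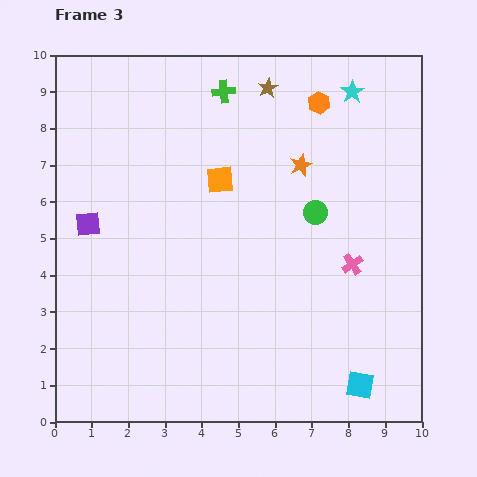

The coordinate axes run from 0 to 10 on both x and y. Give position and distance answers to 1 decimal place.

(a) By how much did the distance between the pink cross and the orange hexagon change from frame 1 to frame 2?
+0.6

Distance in frame 1: 4.4. Distance in frame 2: 5.0.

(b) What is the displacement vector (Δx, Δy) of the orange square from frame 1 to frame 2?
(2.0, 0.3)

The orange square was at (0.6, 5.9) in frame 1 and (2.6, 6.2) in frame 2.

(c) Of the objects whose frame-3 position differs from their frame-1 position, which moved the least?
the purple square

(moved 1.5)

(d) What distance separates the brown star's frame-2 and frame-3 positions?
1.1

The brown star moved from (4.8, 9.5) to (5.8, 9.1), a distance of √(1.0² + 0.4²) ≈ 1.1.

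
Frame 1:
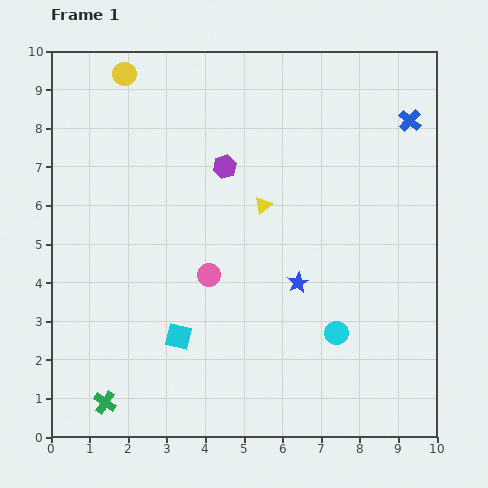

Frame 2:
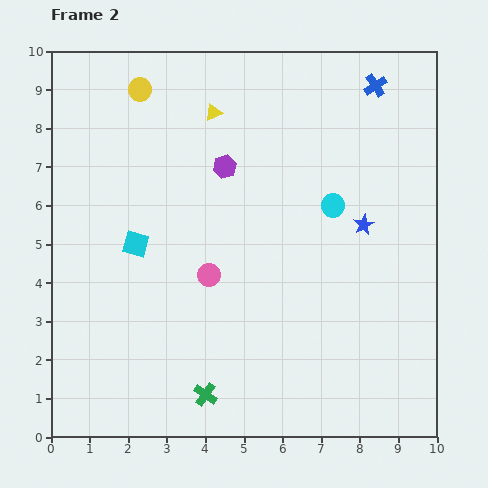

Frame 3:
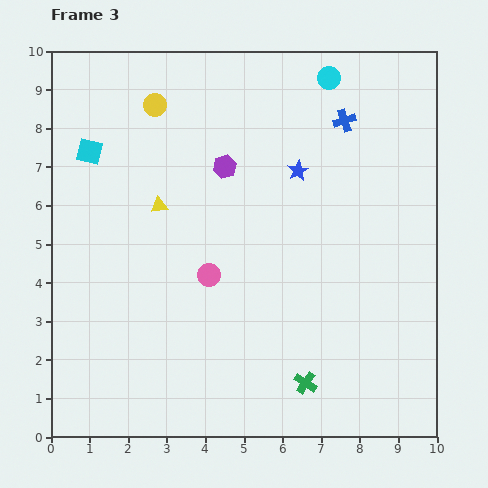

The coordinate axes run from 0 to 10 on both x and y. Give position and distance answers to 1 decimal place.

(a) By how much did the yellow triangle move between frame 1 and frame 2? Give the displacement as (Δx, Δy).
(-1.3, 2.4)

The yellow triangle was at (5.5, 6.0) in frame 1 and (4.2, 8.4) in frame 2.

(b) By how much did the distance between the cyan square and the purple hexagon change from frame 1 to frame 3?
-1.1

Distance in frame 1: 4.6. Distance in frame 3: 3.5.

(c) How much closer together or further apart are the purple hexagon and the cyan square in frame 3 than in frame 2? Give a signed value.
+0.5

Distance in frame 2: 3.0. Distance in frame 3: 3.5.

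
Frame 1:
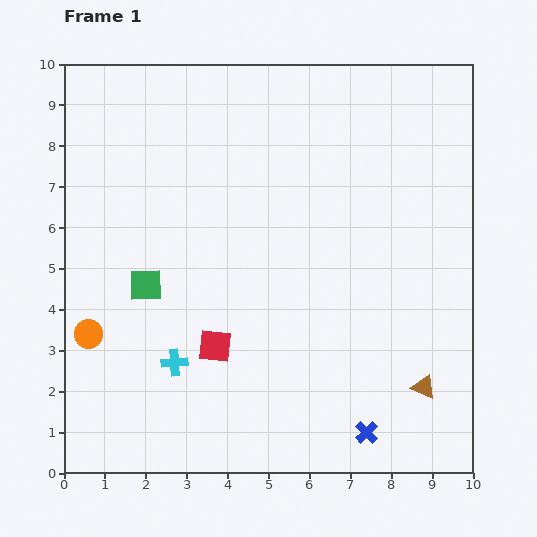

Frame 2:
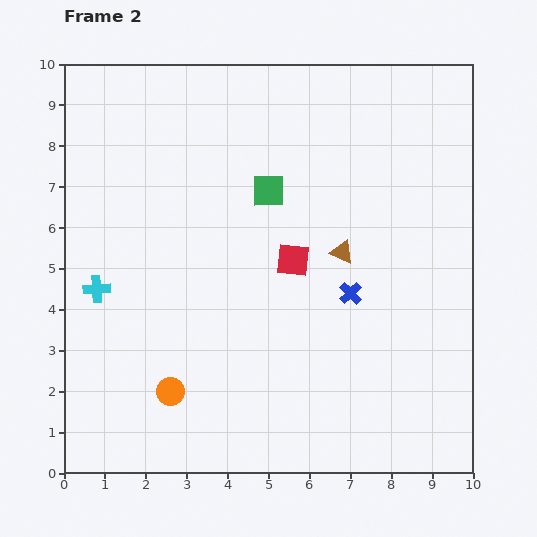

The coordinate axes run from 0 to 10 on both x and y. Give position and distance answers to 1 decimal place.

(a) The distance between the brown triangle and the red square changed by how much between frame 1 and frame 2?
-4.0

Distance in frame 1: 5.2. Distance in frame 2: 1.2.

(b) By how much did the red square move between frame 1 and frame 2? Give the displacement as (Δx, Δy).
(1.9, 2.1)

The red square was at (3.7, 3.1) in frame 1 and (5.6, 5.2) in frame 2.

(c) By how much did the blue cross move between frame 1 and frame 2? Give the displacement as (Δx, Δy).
(-0.4, 3.4)

The blue cross was at (7.4, 1.0) in frame 1 and (7.0, 4.4) in frame 2.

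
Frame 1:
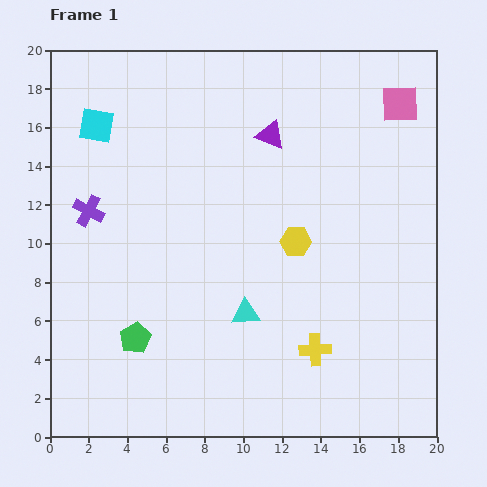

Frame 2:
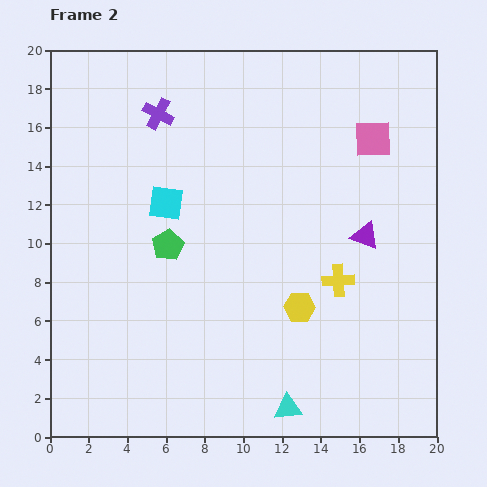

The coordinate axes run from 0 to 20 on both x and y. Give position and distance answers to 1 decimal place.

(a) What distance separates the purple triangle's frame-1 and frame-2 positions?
7.1

The purple triangle moved from (11.4, 15.6) to (16.3, 10.4), a distance of √(4.9² + 5.2²) ≈ 7.1.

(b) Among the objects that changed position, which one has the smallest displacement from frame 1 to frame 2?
the pink square

(moved 2.3)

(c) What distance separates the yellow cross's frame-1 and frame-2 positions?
3.8

The yellow cross moved from (13.7, 4.5) to (14.9, 8.1), a distance of √(1.2² + 3.6²) ≈ 3.8.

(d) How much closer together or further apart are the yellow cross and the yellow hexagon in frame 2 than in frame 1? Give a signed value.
-3.3

Distance in frame 1: 5.7. Distance in frame 2: 2.4.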